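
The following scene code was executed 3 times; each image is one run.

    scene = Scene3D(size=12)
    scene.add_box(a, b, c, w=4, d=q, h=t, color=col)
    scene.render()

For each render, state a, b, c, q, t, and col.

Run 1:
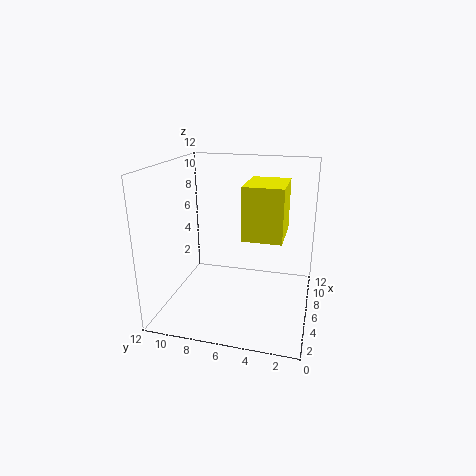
a = 3
b = 2
c = 7
q = 3
t = 4
col = 'yellow'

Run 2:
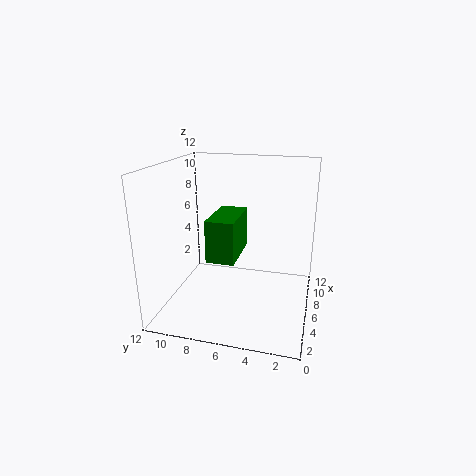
a = 1
b = 5
c = 6
q = 2
t = 3
col = 'green'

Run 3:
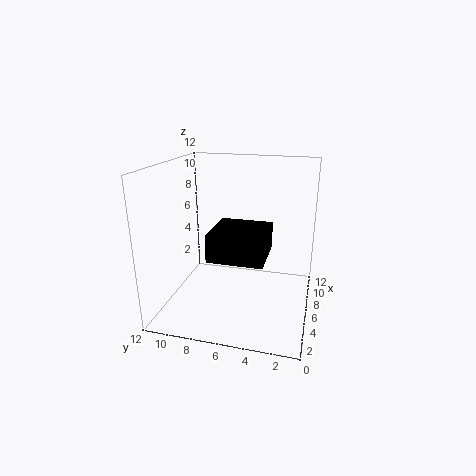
a = 1
b = 3
c = 6
q = 4
t = 2
col = 'black'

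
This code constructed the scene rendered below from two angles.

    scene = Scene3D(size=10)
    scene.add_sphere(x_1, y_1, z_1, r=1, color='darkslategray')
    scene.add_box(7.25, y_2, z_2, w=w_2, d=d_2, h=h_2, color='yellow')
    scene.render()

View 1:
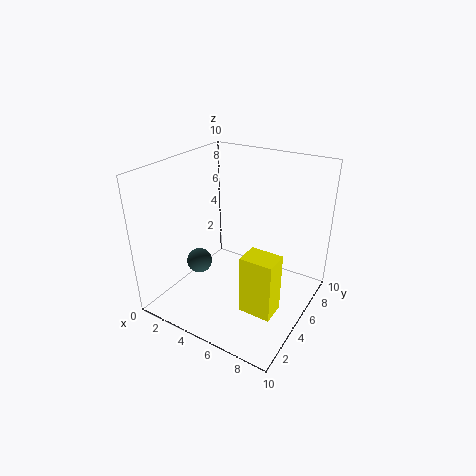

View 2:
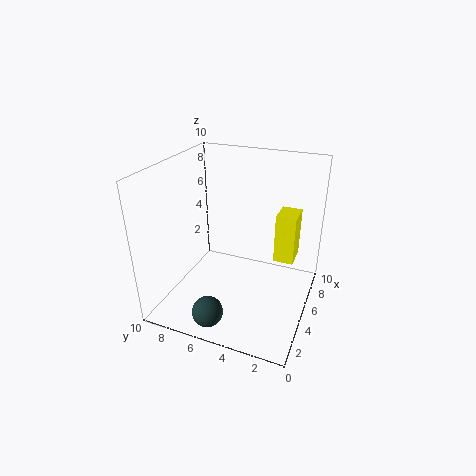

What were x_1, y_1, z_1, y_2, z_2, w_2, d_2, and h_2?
x_1 = 1
y_1 = 5.5
z_1 = 1.5
y_2 = 1.5
z_2 = 2.25
w_2 = 2
d_2 = 1.5
h_2 = 3.75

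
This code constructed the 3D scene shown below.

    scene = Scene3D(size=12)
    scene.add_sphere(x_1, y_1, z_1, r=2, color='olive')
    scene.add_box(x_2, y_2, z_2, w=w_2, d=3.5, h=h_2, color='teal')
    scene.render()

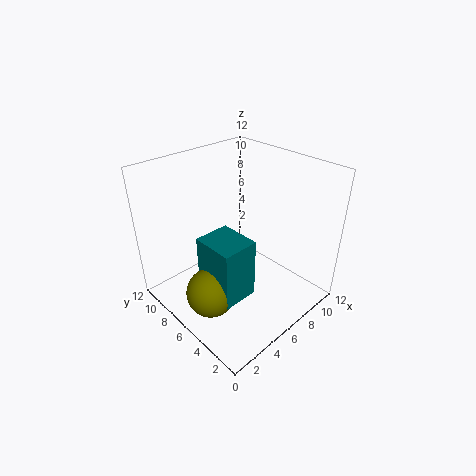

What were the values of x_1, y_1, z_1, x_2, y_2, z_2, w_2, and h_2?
x_1 = 2.5; y_1 = 5.5; z_1 = 2.5; x_2 = 2.5; y_2 = 3.5; z_2 = 2; w_2 = 3; h_2 = 5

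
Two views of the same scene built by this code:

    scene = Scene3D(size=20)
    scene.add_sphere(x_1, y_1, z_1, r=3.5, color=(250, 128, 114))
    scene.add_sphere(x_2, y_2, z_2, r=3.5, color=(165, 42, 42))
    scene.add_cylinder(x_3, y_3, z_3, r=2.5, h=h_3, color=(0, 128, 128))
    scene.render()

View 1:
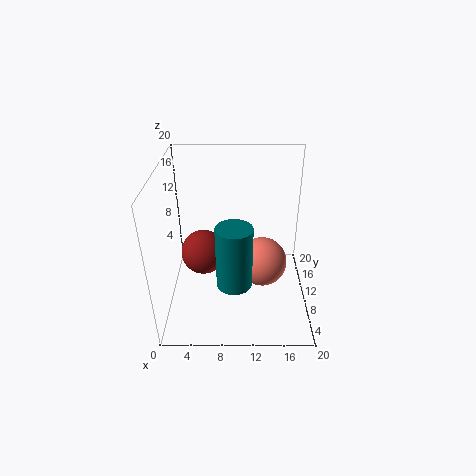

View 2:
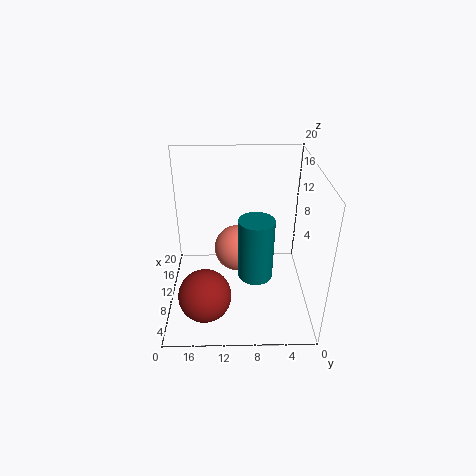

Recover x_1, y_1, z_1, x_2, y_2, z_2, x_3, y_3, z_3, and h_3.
x_1 = 13.5
y_1 = 10
z_1 = 6
x_2 = 4.5
y_2 = 14.5
z_2 = 4.5
x_3 = 9.5
y_3 = 7.5
z_3 = 4
h_3 = 9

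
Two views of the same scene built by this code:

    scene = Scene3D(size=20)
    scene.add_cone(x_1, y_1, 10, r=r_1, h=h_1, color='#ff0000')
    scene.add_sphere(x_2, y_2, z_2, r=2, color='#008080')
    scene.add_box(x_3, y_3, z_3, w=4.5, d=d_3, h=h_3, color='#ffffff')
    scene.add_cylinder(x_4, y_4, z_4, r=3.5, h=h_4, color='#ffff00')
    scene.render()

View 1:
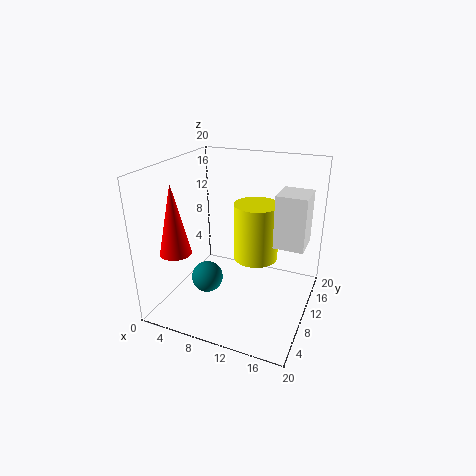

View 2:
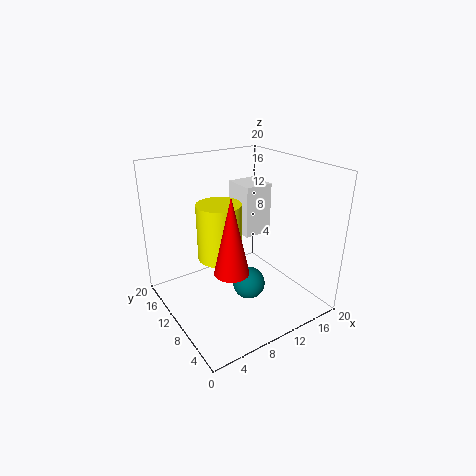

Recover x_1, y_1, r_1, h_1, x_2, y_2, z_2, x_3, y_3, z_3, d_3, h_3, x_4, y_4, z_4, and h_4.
x_1 = 4.5; y_1 = 3; r_1 = 2; h_1 = 9; x_2 = 8; y_2 = 4.5; z_2 = 6.5; x_3 = 14; y_3 = 13.5; z_3 = 7.5; d_3 = 5; h_3 = 8; x_4 = 10.5; y_4 = 16; z_4 = 4; h_4 = 9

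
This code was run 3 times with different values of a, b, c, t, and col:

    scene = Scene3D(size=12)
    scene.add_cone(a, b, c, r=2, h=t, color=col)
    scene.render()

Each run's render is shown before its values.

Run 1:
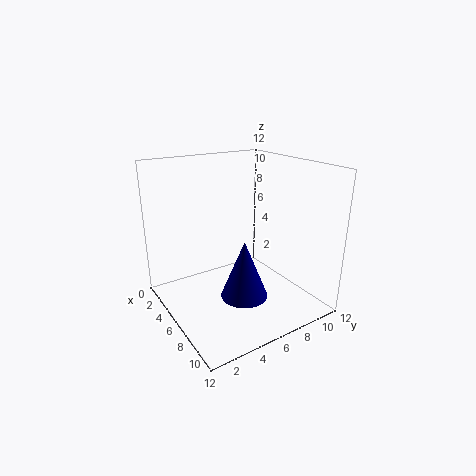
a = 7; b = 6; c = 1; t = 5; col = 'navy'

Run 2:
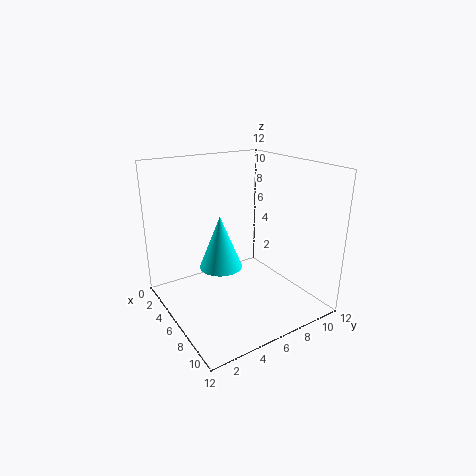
a = 3; b = 6; c = 2; t = 5; col = 'cyan'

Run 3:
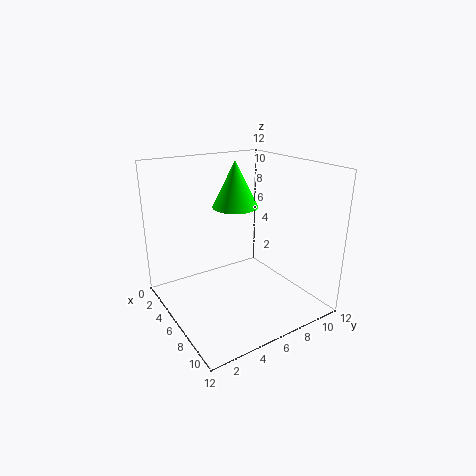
a = 4; b = 7; c = 8; t = 4; col = 'lime'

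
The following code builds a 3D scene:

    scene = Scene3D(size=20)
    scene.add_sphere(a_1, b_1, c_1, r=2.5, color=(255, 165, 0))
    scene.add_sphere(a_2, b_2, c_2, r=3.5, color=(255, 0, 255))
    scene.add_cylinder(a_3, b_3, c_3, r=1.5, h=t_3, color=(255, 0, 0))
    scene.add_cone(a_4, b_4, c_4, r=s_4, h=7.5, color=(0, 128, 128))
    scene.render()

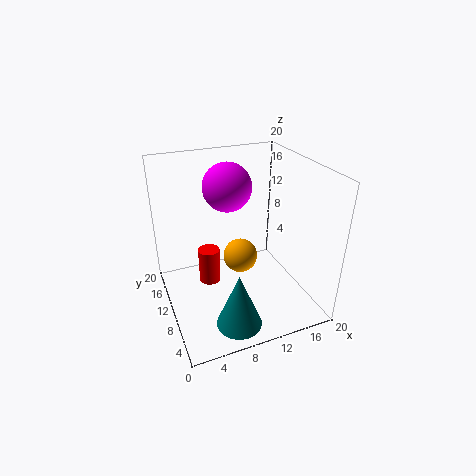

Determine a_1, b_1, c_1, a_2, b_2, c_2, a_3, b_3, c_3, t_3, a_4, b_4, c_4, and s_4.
a_1 = 11, b_1 = 11.5, c_1 = 6, a_2 = 10, b_2 = 14, c_2 = 16, a_3 = 6, b_3 = 11, c_3 = 3.5, t_3 = 5, a_4 = 7.5, b_4 = 3.5, c_4 = 1, s_4 = 3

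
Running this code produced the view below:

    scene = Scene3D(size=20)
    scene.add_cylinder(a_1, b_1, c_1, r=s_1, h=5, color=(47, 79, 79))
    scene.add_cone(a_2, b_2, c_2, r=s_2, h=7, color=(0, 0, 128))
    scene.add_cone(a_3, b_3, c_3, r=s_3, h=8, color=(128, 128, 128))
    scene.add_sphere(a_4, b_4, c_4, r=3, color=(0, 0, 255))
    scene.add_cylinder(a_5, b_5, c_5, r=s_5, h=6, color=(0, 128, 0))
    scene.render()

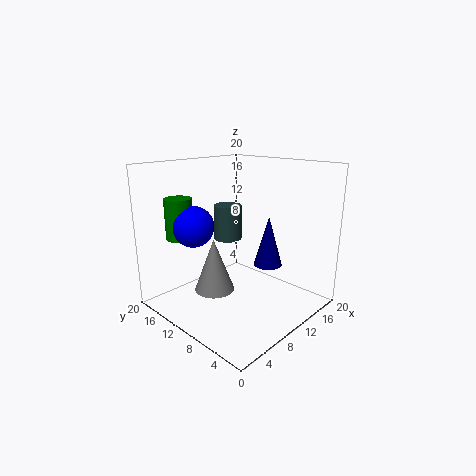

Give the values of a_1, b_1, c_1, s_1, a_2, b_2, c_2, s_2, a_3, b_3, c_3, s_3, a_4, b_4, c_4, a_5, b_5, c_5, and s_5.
a_1 = 11; b_1 = 13; c_1 = 9; s_1 = 2; a_2 = 13; b_2 = 7; c_2 = 6; s_2 = 2; a_3 = 9; b_3 = 14; c_3 = 1; s_3 = 3; a_4 = 7; b_4 = 16; c_4 = 11; a_5 = 6; b_5 = 18; c_5 = 9; s_5 = 2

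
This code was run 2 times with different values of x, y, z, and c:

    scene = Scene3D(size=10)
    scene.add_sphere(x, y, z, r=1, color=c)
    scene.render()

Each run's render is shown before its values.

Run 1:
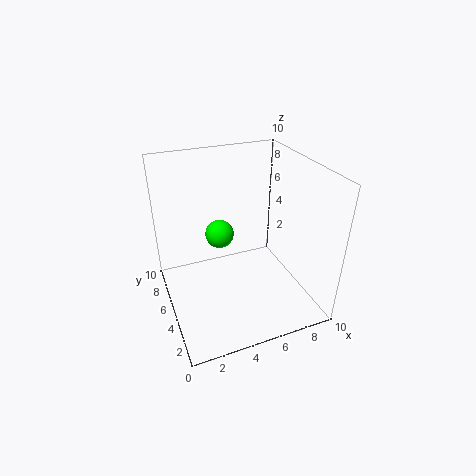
x = 4; y = 6; z = 5; c = 'lime'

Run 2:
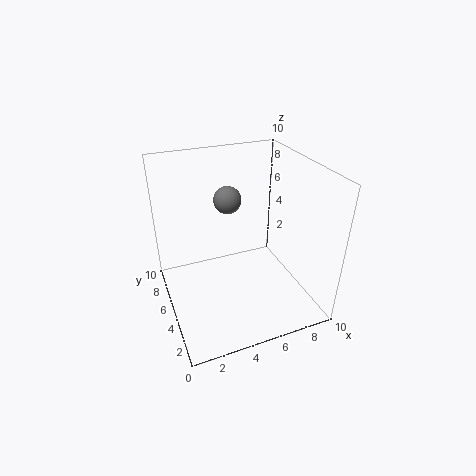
x = 5; y = 7; z = 7; c = 'gray'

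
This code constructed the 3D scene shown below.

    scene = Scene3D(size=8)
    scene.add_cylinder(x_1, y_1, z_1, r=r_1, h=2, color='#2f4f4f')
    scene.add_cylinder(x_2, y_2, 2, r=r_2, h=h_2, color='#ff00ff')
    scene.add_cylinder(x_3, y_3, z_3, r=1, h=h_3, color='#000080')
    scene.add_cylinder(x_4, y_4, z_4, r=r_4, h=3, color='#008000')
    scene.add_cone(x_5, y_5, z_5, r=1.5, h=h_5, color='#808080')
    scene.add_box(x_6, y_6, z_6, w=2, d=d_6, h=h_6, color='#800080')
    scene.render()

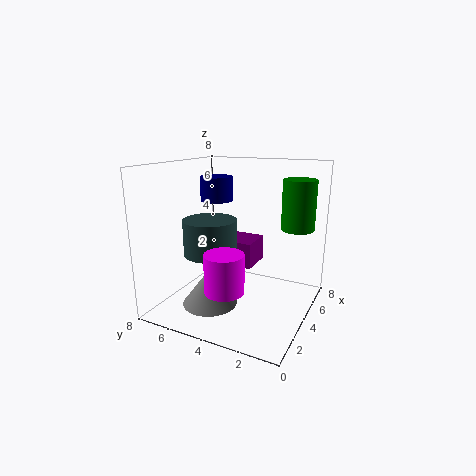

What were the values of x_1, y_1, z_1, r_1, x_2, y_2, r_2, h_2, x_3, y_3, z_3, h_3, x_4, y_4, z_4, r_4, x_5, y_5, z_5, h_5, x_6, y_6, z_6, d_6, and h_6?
x_1 = 3.5, y_1 = 5.5, z_1 = 3, r_1 = 1.5, x_2 = 1.5, y_2 = 3.5, r_2 = 1, h_2 = 2, x_3 = 6, y_3 = 6.5, z_3 = 5.5, h_3 = 1.5, x_4 = 7, y_4 = 1.5, z_4 = 4, r_4 = 1, x_5 = 2.5, y_5 = 5, z_5 = 0.5, h_5 = 2, x_6 = 4.5, y_6 = 3.5, z_6 = 2, d_6 = 2, h_6 = 1.5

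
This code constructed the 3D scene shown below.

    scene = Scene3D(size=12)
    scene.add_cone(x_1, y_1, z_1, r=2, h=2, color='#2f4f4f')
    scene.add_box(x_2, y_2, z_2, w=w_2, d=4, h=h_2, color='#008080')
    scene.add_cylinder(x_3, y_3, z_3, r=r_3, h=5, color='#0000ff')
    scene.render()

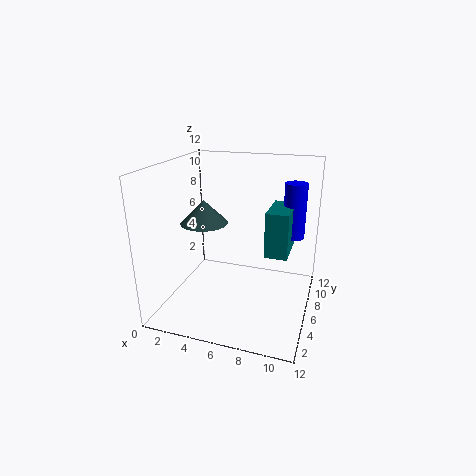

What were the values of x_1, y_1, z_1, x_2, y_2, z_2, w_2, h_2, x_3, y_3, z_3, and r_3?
x_1 = 3, y_1 = 6, z_1 = 7, x_2 = 8, y_2 = 7, z_2 = 4, w_2 = 2, h_2 = 4, x_3 = 10, y_3 = 10, z_3 = 5, r_3 = 1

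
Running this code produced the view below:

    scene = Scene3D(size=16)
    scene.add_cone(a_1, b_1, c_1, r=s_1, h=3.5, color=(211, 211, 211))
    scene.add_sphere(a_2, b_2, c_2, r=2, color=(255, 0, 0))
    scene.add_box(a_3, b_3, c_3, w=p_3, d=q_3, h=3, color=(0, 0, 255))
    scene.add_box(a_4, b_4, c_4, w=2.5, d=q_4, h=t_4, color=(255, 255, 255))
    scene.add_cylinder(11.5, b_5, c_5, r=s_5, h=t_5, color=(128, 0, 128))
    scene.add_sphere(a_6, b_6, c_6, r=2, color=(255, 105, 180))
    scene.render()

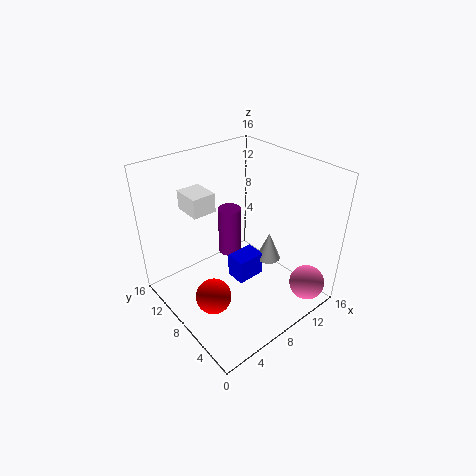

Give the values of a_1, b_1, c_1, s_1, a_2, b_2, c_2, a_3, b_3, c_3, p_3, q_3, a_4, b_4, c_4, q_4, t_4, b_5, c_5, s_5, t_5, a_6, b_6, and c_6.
a_1 = 13
b_1 = 8
c_1 = 3
s_1 = 1.5
a_2 = 4
b_2 = 7.5
c_2 = 2
a_3 = 8.5
b_3 = 8
c_3 = 1
p_3 = 3.5
q_3 = 2.5
a_4 = 3
b_4 = 8.5
c_4 = 12
q_4 = 3
t_4 = 2
b_5 = 14
c_5 = 1.5
s_5 = 1.5
t_5 = 6.5
a_6 = 13.5
b_6 = 2
c_6 = 2.5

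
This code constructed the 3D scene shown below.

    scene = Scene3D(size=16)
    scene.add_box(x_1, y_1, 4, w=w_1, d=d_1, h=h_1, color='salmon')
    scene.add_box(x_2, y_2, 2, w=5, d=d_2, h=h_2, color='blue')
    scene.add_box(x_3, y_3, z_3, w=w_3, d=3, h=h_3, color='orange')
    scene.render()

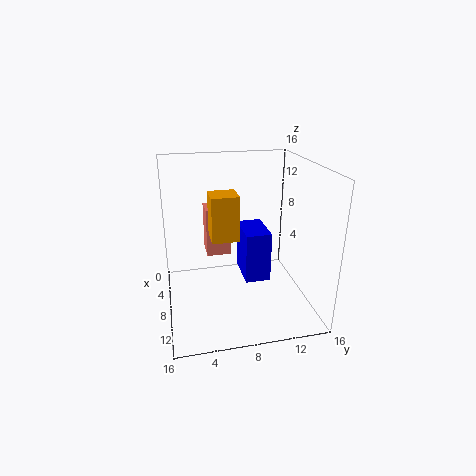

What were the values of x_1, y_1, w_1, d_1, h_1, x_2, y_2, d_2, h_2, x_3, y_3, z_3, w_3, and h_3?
x_1 = 1, y_1 = 5, w_1 = 3, d_1 = 3, h_1 = 6, x_2 = 3, y_2 = 9, d_2 = 3, h_2 = 6, x_3 = 6, y_3 = 5, z_3 = 8, w_3 = 3, h_3 = 5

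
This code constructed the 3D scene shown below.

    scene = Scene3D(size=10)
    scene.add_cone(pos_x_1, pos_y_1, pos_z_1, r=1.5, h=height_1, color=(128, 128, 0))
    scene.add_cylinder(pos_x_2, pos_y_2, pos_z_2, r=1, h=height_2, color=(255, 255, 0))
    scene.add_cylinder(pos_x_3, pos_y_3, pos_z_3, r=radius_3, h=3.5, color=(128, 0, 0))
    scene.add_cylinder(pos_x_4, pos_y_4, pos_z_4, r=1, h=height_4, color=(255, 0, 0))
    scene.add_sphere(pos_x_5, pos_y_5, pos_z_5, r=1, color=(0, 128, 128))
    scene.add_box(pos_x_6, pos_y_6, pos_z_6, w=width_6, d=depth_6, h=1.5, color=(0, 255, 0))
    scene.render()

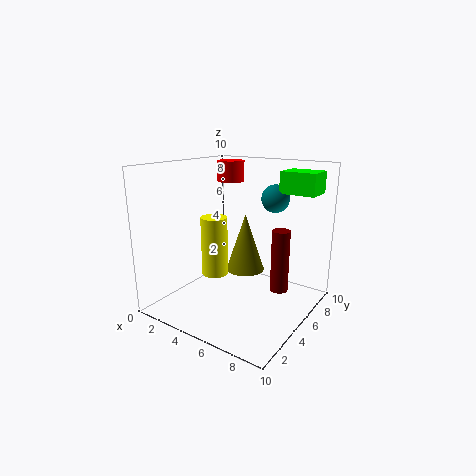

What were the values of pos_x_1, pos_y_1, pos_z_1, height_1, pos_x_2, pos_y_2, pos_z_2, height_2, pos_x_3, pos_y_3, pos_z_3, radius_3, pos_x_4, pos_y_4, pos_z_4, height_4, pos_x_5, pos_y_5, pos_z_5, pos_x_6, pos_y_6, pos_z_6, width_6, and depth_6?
pos_x_1 = 4
pos_y_1 = 7.5
pos_z_1 = 1.5
height_1 = 4.5
pos_x_2 = 2.5
pos_y_2 = 5.5
pos_z_2 = 1.5
height_2 = 4.5
pos_x_3 = 9.5
pos_y_3 = 2.5
pos_z_3 = 3.5
radius_3 = 0.5
pos_x_4 = 3
pos_y_4 = 7
pos_z_4 = 8.5
height_4 = 1.5
pos_x_5 = 6.5
pos_y_5 = 7.5
pos_z_5 = 7.5
pos_x_6 = 7
pos_y_6 = 7
pos_z_6 = 8
width_6 = 2.5
depth_6 = 2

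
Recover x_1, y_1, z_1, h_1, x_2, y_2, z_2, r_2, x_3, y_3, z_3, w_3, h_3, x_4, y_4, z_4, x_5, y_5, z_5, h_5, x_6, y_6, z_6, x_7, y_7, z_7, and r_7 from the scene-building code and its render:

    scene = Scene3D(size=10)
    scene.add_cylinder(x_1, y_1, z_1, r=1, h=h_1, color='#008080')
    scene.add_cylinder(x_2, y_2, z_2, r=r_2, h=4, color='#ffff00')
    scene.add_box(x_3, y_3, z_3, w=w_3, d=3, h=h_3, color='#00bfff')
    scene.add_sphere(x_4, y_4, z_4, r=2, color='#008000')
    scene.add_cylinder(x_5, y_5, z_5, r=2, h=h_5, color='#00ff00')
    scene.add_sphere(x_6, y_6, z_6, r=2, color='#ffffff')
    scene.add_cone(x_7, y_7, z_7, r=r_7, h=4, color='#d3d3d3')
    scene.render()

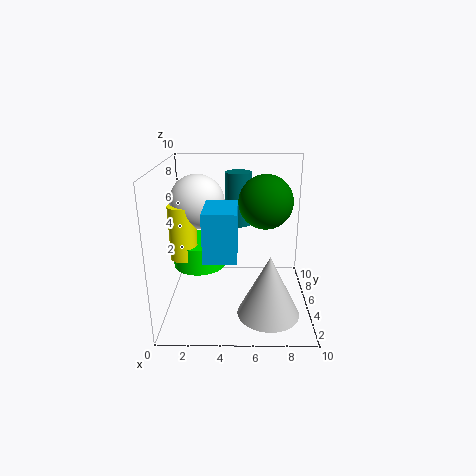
x_1 = 5
y_1 = 8
z_1 = 5
h_1 = 4
x_2 = 1
y_2 = 6
z_2 = 3
r_2 = 1
x_3 = 3
y_3 = 1
z_3 = 5
w_3 = 2
h_3 = 3
x_4 = 7
y_4 = 7
z_4 = 7
x_5 = 2
y_5 = 7
z_5 = 2
h_5 = 2
x_6 = 2
y_6 = 7
z_6 = 7
x_7 = 7
y_7 = 2
z_7 = 1
r_7 = 2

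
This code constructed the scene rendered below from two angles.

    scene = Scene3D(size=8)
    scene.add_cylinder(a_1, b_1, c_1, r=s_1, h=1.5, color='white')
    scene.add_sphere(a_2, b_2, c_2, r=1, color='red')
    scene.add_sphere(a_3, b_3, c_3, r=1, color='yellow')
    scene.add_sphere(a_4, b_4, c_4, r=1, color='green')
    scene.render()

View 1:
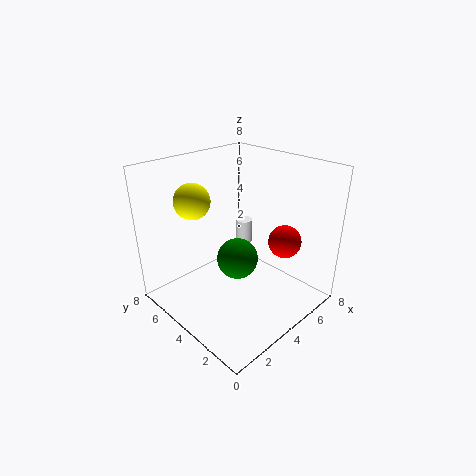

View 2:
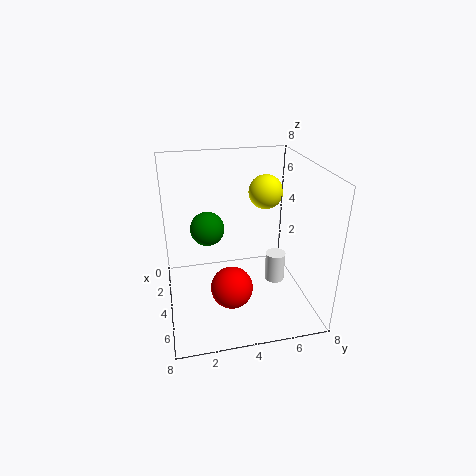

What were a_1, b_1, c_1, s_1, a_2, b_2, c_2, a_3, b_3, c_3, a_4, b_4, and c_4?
a_1 = 6
b_1 = 5.5
c_1 = 2.5
s_1 = 0.5
a_2 = 7
b_2 = 3
c_2 = 3
a_3 = 2.5
b_3 = 6
c_3 = 6
a_4 = 2.5
b_4 = 2.5
c_4 = 4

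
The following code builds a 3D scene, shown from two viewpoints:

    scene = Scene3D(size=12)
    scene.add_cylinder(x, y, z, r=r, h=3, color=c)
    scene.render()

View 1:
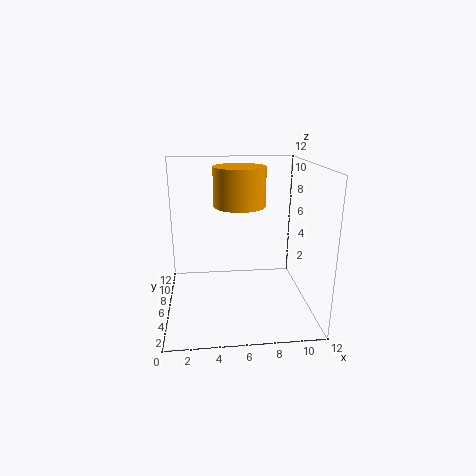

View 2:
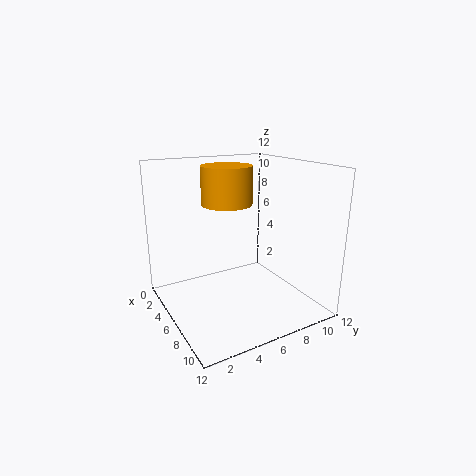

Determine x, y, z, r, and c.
x = 6; y = 5; z = 9; r = 2; c = 'orange'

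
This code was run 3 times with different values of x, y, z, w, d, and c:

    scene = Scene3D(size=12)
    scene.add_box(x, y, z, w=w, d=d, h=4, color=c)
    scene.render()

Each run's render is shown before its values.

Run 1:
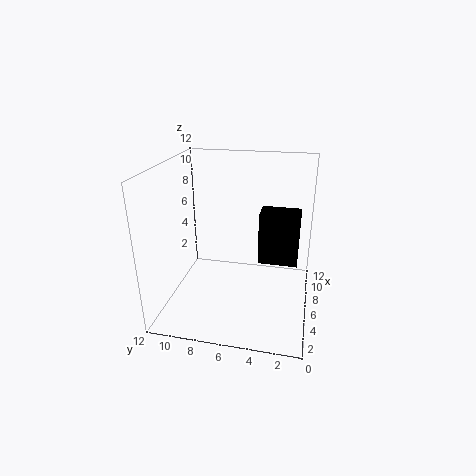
x = 4, y = 1, z = 5, w = 2, d = 3, c = 'black'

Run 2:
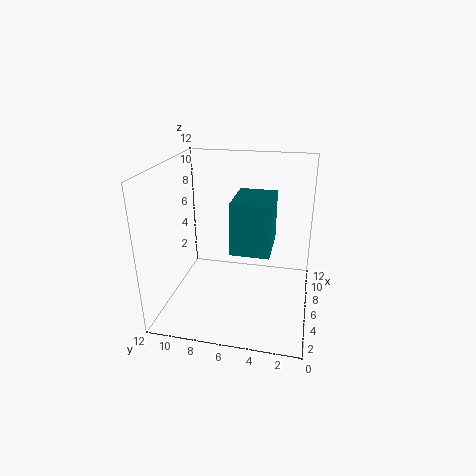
x = 3, y = 3, z = 6, w = 4, d = 3, c = 'teal'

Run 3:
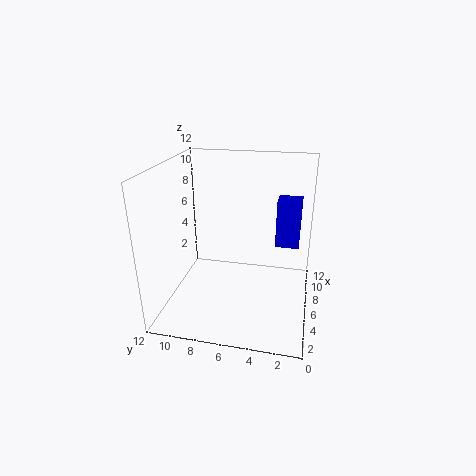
x = 7, y = 1, z = 5, w = 2, d = 2, c = 'blue'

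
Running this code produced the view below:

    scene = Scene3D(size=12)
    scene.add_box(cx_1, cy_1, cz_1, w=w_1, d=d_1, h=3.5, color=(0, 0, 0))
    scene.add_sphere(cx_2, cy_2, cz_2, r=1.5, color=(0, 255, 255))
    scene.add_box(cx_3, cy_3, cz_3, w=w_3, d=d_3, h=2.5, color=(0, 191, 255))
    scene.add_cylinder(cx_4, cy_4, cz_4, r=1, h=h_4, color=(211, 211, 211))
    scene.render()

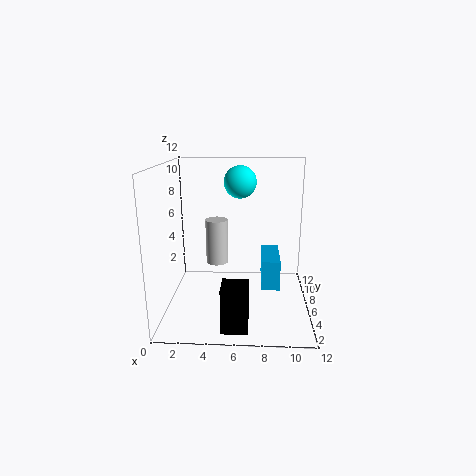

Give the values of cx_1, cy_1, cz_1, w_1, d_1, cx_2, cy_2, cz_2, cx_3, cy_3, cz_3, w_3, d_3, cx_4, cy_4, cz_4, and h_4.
cx_1 = 5
cy_1 = 0.5
cz_1 = 0.5
w_1 = 2
d_1 = 2
cx_2 = 6
cy_2 = 10
cz_2 = 10
cx_3 = 8
cy_3 = 4.5
cz_3 = 2
w_3 = 1.5
d_3 = 4
cx_4 = 4
cy_4 = 8
cz_4 = 3
h_4 = 4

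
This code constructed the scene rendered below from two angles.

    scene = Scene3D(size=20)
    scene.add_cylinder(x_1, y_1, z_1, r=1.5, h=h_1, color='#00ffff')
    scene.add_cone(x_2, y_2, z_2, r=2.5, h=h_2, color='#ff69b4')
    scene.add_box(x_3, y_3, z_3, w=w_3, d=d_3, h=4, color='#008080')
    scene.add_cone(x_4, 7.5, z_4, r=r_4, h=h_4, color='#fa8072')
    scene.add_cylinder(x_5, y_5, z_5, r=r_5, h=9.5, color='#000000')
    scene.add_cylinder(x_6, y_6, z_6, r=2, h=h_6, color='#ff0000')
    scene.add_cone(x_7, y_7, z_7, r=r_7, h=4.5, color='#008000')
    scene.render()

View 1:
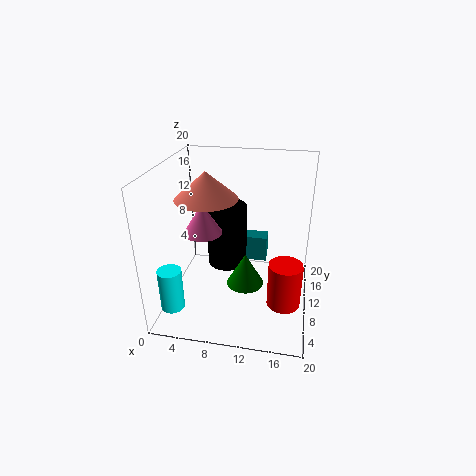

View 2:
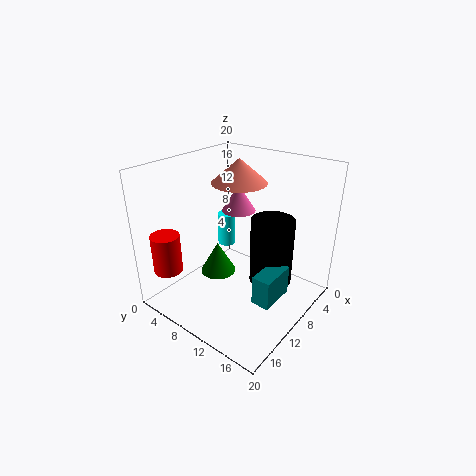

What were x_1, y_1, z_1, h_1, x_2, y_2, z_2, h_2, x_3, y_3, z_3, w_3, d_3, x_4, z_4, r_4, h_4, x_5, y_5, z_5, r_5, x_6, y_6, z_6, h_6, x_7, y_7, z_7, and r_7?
x_1 = 3; y_1 = 2; z_1 = 3.5; h_1 = 5.5; x_2 = 6; y_2 = 7; z_2 = 12; h_2 = 4; x_3 = 8.5; y_3 = 15; z_3 = 3.5; w_3 = 5; d_3 = 2.5; x_4 = 6.5; z_4 = 16.5; r_4 = 4; h_4 = 3.5; x_5 = 7.5; y_5 = 14; z_5 = 3.5; r_5 = 3; x_6 = 17; y_6 = 3; z_6 = 5.5; h_6 = 5.5; x_7 = 11.5; y_7 = 7.5; z_7 = 4.5; r_7 = 2.5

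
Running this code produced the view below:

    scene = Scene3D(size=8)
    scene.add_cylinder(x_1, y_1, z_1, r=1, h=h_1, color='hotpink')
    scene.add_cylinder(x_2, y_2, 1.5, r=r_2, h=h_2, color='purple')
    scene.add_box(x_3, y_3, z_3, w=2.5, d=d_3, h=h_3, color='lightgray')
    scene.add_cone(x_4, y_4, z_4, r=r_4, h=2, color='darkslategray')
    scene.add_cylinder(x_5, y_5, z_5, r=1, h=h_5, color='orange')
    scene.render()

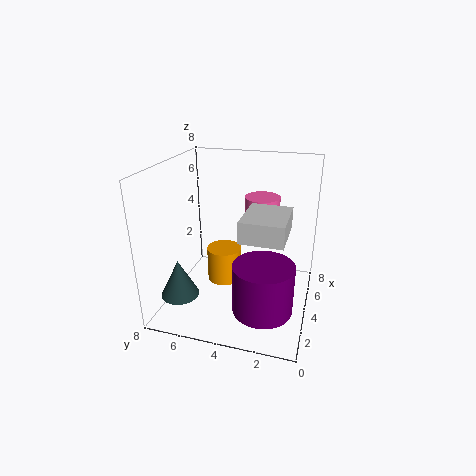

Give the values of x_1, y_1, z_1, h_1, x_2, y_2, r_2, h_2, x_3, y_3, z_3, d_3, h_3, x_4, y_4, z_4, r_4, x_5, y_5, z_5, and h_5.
x_1 = 5.5
y_1 = 3
z_1 = 4.5
h_1 = 1.5
x_2 = 1.5
y_2 = 2
r_2 = 1.5
h_2 = 2.5
x_3 = 0.5
y_3 = 1
z_3 = 5.5
d_3 = 2
h_3 = 1
x_4 = 1.5
y_4 = 6.5
z_4 = 1.5
r_4 = 1
x_5 = 4.5
y_5 = 5
z_5 = 1
h_5 = 2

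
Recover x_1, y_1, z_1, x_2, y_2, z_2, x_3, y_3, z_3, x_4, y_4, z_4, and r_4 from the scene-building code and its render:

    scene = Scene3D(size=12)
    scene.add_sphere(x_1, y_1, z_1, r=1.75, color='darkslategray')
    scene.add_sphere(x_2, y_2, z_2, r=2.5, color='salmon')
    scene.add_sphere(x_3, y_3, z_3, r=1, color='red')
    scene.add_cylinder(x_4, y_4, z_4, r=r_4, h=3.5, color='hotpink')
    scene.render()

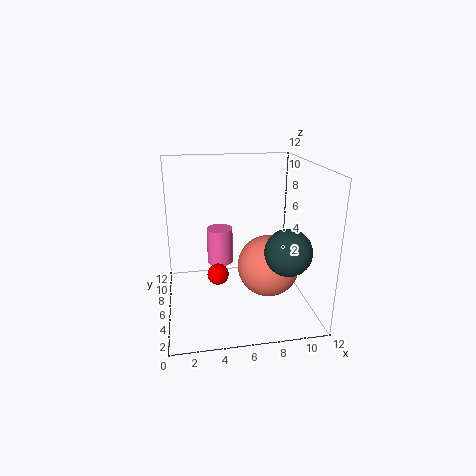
x_1 = 9, y_1 = 2, z_1 = 6.25, x_2 = 8.25, y_2 = 4.5, z_2 = 4, x_3 = 4.5, y_3 = 8.25, z_3 = 1.5, x_4 = 5, y_4 = 10.5, z_4 = 1.75, r_4 = 1.25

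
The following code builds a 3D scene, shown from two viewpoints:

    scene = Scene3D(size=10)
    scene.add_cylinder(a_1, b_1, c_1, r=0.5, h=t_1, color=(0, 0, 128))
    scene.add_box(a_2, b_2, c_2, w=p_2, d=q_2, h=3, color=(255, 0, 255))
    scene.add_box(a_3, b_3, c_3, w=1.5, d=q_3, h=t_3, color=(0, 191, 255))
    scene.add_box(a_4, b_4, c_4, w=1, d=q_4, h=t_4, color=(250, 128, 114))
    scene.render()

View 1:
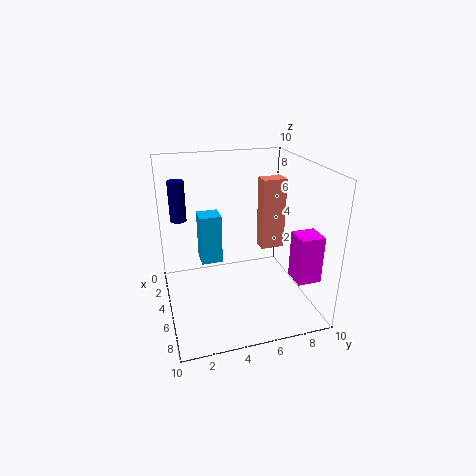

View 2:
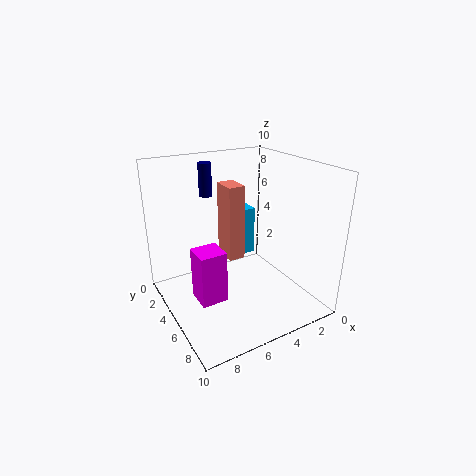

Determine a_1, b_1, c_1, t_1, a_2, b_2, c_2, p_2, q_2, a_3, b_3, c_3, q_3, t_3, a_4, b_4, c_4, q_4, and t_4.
a_1 = 5.5
b_1 = 1
c_1 = 7
t_1 = 2.5
a_2 = 8
b_2 = 7.5
c_2 = 3.5
p_2 = 1.5
q_2 = 1.5
a_3 = 3
b_3 = 2.5
c_3 = 3
q_3 = 1.5
t_3 = 3.5
a_4 = 6
b_4 = 6
c_4 = 5
q_4 = 1.5
t_4 = 4.5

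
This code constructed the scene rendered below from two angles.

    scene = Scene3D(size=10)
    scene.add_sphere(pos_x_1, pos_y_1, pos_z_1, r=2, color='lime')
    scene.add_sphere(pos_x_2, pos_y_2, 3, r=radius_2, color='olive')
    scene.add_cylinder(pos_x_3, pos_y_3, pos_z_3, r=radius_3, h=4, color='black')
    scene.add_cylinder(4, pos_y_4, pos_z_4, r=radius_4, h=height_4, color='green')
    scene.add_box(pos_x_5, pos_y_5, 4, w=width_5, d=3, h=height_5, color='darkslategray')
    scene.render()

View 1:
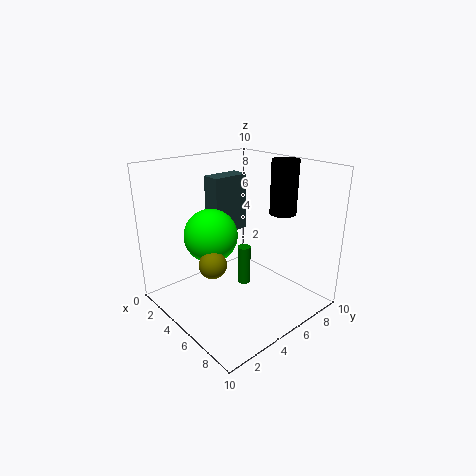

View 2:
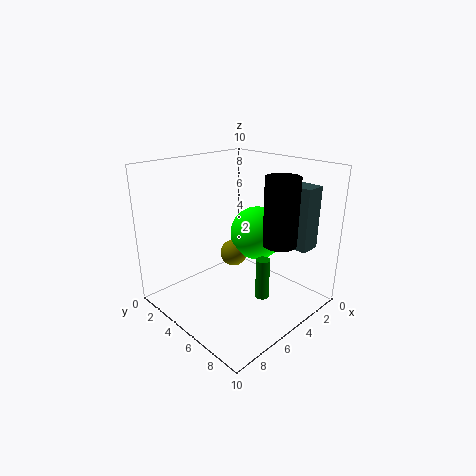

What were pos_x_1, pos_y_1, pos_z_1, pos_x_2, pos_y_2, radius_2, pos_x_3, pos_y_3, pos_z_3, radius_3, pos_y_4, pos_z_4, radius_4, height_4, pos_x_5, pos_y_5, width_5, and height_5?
pos_x_1 = 2.5, pos_y_1 = 4.5, pos_z_1 = 4.5, pos_x_2 = 4, pos_y_2 = 3.5, radius_2 = 1, pos_x_3 = 5.5, pos_y_3 = 9, pos_z_3 = 6, radius_3 = 1, pos_y_4 = 6.5, pos_z_4 = 0.5, radius_4 = 0.5, height_4 = 3, pos_x_5 = 0.5, pos_y_5 = 5.5, width_5 = 1.5, height_5 = 4.5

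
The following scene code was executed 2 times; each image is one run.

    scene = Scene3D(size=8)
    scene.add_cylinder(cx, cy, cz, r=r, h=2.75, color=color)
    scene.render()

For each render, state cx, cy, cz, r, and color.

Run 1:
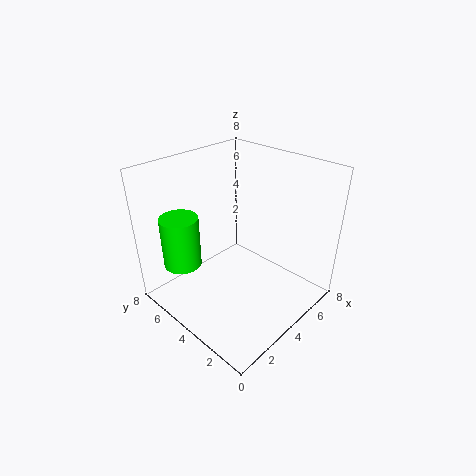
cx = 1.25
cy = 5.5
cz = 3
r = 1
color = 'lime'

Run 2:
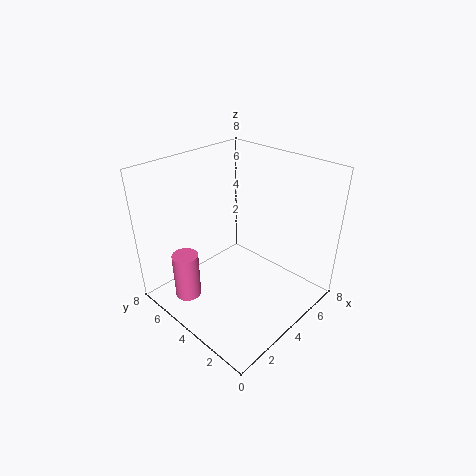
cx = 1.75
cy = 6
cz = 0.25
r = 0.75
color = 'hotpink'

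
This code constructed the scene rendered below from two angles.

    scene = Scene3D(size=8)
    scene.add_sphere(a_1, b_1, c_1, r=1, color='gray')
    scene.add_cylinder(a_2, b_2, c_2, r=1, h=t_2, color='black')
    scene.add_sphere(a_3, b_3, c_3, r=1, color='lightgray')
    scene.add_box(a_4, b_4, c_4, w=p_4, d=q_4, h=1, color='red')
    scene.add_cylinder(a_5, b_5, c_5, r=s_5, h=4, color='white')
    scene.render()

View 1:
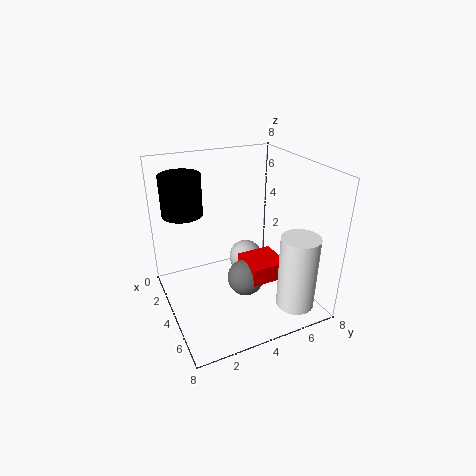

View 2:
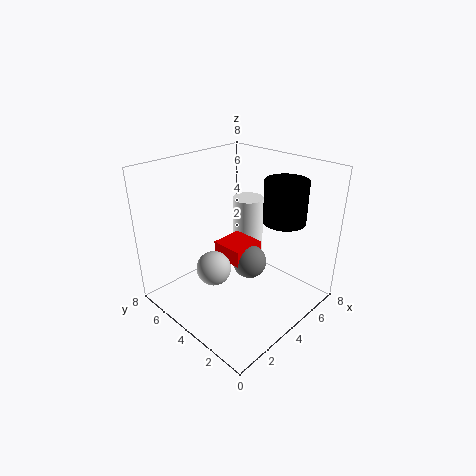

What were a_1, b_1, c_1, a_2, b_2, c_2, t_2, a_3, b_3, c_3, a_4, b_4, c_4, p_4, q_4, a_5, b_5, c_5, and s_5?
a_1 = 5, b_1 = 4, c_1 = 2, a_2 = 4, b_2 = 1, c_2 = 6, t_2 = 2, a_3 = 3, b_3 = 5, c_3 = 2, a_4 = 4, b_4 = 4, c_4 = 2, p_4 = 2, q_4 = 2, a_5 = 7, b_5 = 6, c_5 = 1, s_5 = 1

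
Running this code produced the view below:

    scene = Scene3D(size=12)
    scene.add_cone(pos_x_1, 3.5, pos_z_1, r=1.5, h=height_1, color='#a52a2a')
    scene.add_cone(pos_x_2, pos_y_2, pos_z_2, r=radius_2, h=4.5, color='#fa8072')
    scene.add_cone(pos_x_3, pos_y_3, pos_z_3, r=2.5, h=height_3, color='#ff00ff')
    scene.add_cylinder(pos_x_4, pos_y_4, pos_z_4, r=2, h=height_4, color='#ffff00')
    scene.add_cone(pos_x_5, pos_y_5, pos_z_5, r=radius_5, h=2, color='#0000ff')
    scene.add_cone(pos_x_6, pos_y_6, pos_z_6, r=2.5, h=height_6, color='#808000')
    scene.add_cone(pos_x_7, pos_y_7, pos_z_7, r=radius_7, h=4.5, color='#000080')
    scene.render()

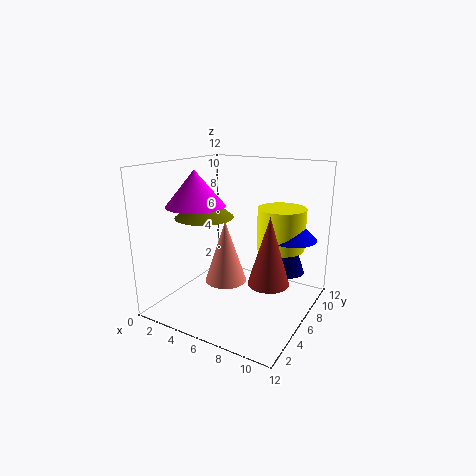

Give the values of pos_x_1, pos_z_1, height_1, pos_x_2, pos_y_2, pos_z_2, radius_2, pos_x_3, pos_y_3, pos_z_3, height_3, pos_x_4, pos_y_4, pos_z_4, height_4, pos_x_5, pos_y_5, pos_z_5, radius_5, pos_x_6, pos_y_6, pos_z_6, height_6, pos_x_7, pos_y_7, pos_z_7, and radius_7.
pos_x_1 = 10; pos_z_1 = 4; height_1 = 5; pos_x_2 = 7; pos_y_2 = 2.5; pos_z_2 = 4; radius_2 = 1.5; pos_x_3 = 2.5; pos_y_3 = 5; pos_z_3 = 8.5; height_3 = 3; pos_x_4 = 9; pos_y_4 = 8; pos_z_4 = 5; height_4 = 3.5; pos_x_5 = 10; pos_y_5 = 8; pos_z_5 = 6; radius_5 = 2; pos_x_6 = 3; pos_y_6 = 5.5; pos_z_6 = 7.5; height_6 = 2; pos_x_7 = 9; pos_y_7 = 10; pos_z_7 = 2; radius_7 = 1.5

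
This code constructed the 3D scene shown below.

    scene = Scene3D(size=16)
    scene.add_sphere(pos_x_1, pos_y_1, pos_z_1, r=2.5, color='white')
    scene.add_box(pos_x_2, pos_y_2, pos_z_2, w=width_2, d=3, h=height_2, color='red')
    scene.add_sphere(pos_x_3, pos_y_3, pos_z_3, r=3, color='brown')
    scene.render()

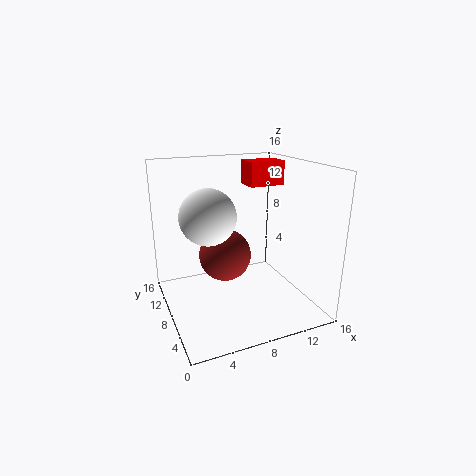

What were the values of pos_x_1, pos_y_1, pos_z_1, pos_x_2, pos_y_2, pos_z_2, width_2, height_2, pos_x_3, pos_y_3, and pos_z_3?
pos_x_1 = 3, pos_y_1 = 3, pos_z_1 = 12.5, pos_x_2 = 11.5, pos_y_2 = 12, pos_z_2 = 12.5, width_2 = 4.5, height_2 = 3, pos_x_3 = 7, pos_y_3 = 9.5, pos_z_3 = 5.5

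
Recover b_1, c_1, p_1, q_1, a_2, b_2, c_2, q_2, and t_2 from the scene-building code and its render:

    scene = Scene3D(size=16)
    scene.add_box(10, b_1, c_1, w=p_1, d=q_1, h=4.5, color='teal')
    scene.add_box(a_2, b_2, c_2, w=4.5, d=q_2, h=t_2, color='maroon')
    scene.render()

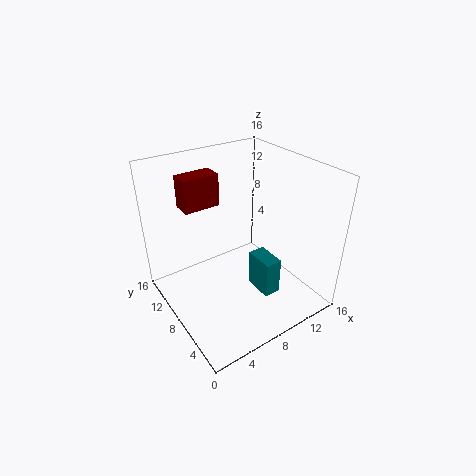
b_1 = 5
c_1 = 0.5
p_1 = 2
q_1 = 3.5
a_2 = 4.5
b_2 = 13.5
c_2 = 9.5
q_2 = 2.5
t_2 = 4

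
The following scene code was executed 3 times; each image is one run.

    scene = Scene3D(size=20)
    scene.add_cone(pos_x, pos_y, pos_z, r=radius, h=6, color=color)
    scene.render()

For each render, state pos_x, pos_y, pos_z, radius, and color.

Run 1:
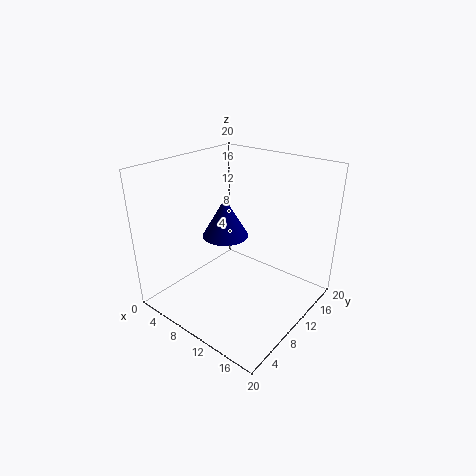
pos_x = 5.5, pos_y = 12.5, pos_z = 8, radius = 3.5, color = 'navy'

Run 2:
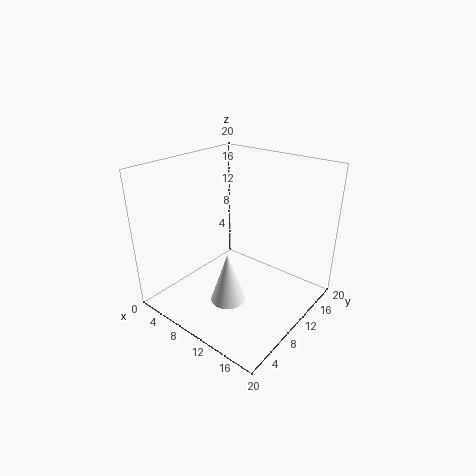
pos_x = 14.5, pos_y = 2.5, pos_z = 6.5, radius = 2, color = 'white'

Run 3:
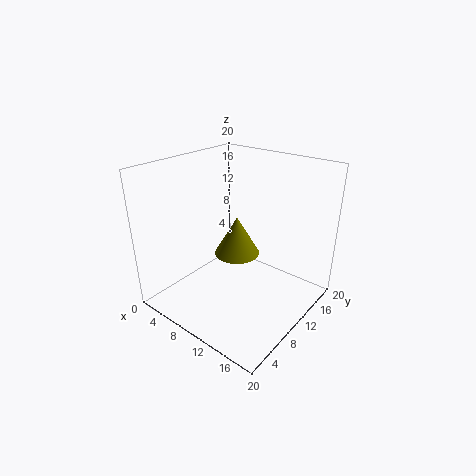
pos_x = 7, pos_y = 13.5, pos_z = 5, radius = 3.5, color = 'olive'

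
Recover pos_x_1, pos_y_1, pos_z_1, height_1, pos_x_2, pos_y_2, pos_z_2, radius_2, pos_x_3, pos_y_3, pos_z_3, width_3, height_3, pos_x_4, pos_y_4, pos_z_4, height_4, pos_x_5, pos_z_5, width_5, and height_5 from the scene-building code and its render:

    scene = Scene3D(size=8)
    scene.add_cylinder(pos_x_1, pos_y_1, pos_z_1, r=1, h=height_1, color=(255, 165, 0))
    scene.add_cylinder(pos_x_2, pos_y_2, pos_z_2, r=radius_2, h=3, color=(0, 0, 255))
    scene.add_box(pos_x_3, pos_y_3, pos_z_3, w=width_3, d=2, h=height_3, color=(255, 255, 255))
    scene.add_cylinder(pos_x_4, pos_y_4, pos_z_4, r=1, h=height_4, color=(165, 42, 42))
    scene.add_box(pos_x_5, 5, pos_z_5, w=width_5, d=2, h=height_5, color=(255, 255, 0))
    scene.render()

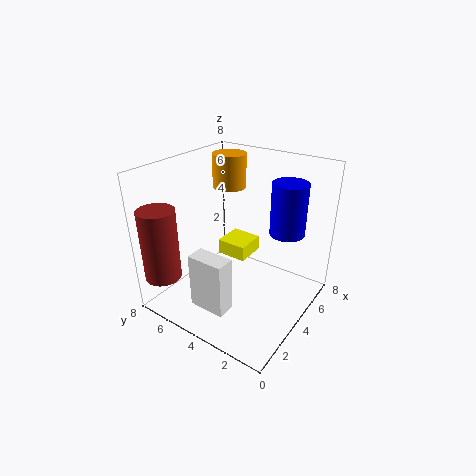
pos_x_1 = 6, pos_y_1 = 6, pos_z_1 = 6, height_1 = 2, pos_x_2 = 6, pos_y_2 = 2, pos_z_2 = 4, radius_2 = 1, pos_x_3 = 1, pos_y_3 = 3, pos_z_3 = 1, width_3 = 1, height_3 = 3, pos_x_4 = 1, pos_y_4 = 7, pos_z_4 = 2, height_4 = 4, pos_x_5 = 6, pos_z_5 = 1, width_5 = 2, height_5 = 1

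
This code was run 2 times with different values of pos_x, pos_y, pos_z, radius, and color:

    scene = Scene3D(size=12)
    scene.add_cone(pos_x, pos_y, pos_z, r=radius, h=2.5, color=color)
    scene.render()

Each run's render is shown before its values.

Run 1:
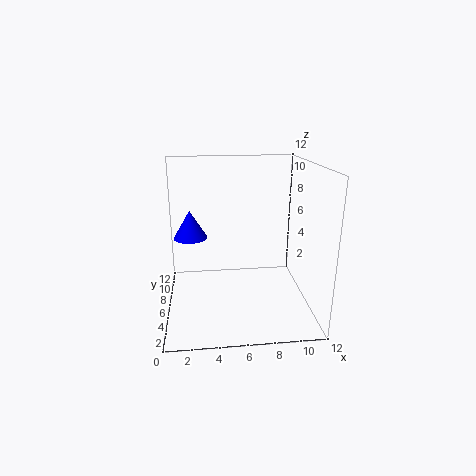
pos_x = 2
pos_y = 8.5
pos_z = 5.25
radius = 1.5
color = 'blue'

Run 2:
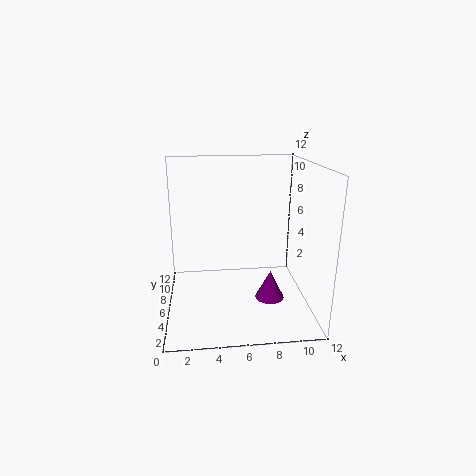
pos_x = 8.75
pos_y = 5.5
pos_z = 0.5
radius = 1.25
color = 'purple'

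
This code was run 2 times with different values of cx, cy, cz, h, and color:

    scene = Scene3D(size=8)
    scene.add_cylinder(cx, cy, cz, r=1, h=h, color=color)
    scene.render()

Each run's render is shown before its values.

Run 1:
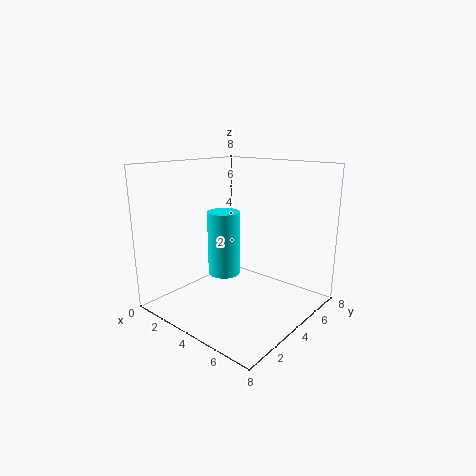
cx = 2, cy = 5, cz = 1, h = 4, color = 'cyan'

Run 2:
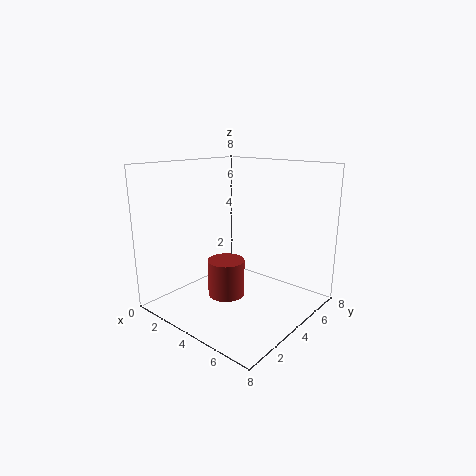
cx = 4, cy = 3, cz = 1, h = 2, color = 'brown'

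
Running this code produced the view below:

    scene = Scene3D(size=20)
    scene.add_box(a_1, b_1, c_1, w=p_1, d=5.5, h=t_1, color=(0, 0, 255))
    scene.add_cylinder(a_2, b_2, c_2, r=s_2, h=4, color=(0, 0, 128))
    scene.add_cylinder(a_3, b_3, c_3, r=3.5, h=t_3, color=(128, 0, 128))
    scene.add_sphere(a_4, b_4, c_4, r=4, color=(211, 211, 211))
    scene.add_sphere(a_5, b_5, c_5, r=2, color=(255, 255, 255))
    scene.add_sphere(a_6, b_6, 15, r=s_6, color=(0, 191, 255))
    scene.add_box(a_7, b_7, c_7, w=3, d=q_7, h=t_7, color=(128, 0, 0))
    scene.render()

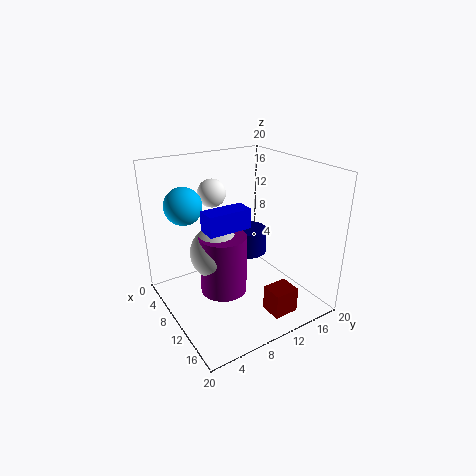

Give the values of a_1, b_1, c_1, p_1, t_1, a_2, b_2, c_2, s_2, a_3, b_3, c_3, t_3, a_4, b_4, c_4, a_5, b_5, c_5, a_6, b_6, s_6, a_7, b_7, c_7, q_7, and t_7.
a_1 = 12, b_1 = 3.5, c_1 = 13.5, p_1 = 2.5, t_1 = 2.5, a_2 = 4.5, b_2 = 15.5, c_2 = 4, s_2 = 3, a_3 = 7.5, b_3 = 9, c_3 = 0.5, t_3 = 9, a_4 = 6.5, b_4 = 8.5, c_4 = 6.5, a_5 = 5.5, b_5 = 8.5, c_5 = 15.5, a_6 = 7, b_6 = 3.5, s_6 = 2.5, a_7 = 15, b_7 = 11, c_7 = 1, q_7 = 3.5, t_7 = 3.5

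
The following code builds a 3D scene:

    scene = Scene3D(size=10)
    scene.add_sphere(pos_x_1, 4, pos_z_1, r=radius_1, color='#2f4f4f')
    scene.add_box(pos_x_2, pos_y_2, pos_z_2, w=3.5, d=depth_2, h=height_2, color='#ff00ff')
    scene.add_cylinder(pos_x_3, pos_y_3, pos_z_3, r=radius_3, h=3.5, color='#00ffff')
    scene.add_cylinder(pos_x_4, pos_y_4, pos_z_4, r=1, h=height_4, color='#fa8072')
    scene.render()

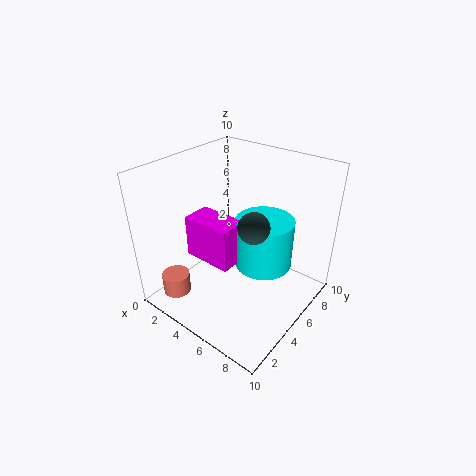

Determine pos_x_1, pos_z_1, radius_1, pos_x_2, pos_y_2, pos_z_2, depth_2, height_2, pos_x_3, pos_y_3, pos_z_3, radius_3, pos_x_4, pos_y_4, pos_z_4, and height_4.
pos_x_1 = 7; pos_z_1 = 7; radius_1 = 1; pos_x_2 = 2; pos_y_2 = 3; pos_z_2 = 3.5; depth_2 = 2; height_2 = 3; pos_x_3 = 6.5; pos_y_3 = 6; pos_z_3 = 3; radius_3 = 2; pos_x_4 = 1.5; pos_y_4 = 2; pos_z_4 = 0.5; height_4 = 1.5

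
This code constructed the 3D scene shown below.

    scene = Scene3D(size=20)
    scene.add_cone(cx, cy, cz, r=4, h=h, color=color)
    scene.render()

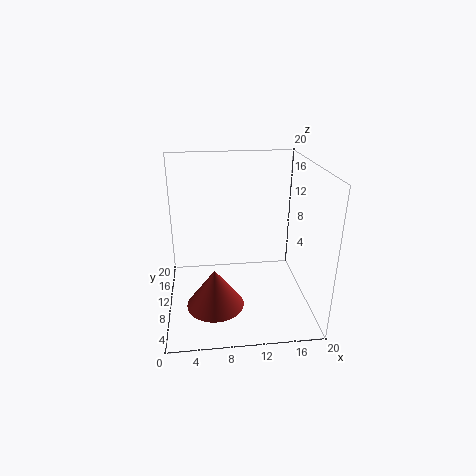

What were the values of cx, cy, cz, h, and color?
cx = 6.5; cy = 7.5; cz = 1; h = 5.5; color = 'brown'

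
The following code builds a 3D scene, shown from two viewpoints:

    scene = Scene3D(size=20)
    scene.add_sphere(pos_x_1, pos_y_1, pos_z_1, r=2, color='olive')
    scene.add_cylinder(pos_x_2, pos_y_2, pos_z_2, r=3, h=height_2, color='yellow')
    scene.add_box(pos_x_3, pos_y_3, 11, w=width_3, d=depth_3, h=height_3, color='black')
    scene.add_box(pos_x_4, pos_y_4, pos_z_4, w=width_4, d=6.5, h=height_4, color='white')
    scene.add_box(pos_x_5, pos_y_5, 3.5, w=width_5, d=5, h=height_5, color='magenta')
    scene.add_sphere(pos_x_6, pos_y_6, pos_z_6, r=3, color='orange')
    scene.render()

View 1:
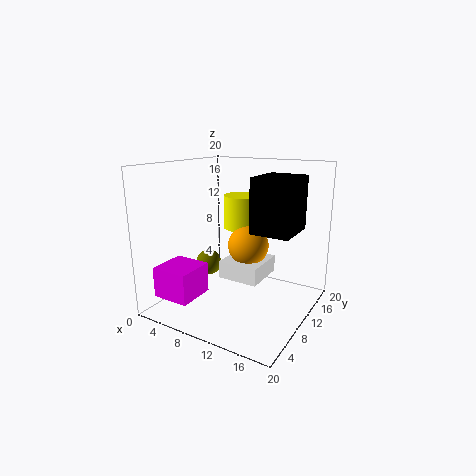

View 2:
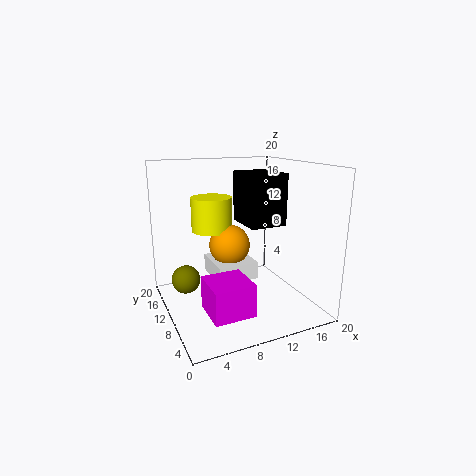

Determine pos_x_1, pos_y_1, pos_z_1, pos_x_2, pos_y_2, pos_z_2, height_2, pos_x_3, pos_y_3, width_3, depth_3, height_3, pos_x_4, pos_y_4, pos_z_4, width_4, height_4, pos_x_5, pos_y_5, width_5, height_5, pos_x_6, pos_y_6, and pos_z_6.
pos_x_1 = 3; pos_y_1 = 12.5; pos_z_1 = 4; pos_x_2 = 8; pos_y_2 = 15; pos_z_2 = 10; height_2 = 5; pos_x_3 = 12; pos_y_3 = 9.5; width_3 = 5.5; depth_3 = 6.5; height_3 = 7.5; pos_x_4 = 7; pos_y_4 = 9.5; pos_z_4 = 3.5; width_4 = 6; height_4 = 2.5; pos_x_5 = 3; pos_y_5 = 0.5; width_5 = 5; height_5 = 4; pos_x_6 = 10; pos_y_6 = 13; pos_z_6 = 8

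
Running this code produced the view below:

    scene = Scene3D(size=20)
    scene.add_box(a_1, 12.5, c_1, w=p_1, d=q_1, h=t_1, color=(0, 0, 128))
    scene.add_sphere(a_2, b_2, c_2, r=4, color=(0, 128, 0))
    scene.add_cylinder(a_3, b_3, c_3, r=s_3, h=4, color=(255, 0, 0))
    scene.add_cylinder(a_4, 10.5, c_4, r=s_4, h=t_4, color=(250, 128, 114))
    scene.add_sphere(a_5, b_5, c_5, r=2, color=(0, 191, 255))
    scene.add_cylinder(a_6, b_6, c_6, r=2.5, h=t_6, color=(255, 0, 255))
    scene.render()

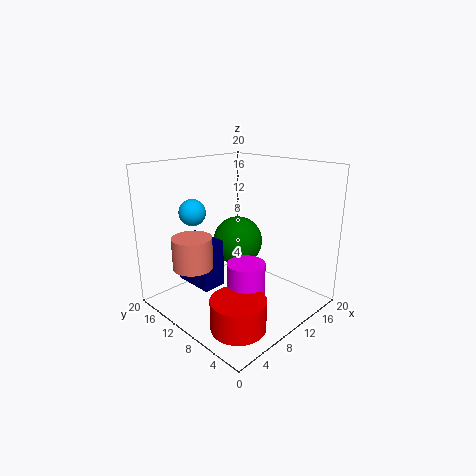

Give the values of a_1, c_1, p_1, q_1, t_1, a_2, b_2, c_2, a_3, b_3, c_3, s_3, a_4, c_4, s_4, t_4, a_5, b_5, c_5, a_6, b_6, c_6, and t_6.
a_1 = 6, c_1 = 2, p_1 = 3.5, q_1 = 6.5, t_1 = 7, a_2 = 15.5, b_2 = 15.5, c_2 = 6.5, a_3 = 4.5, b_3 = 4.5, c_3 = 1, s_3 = 3.5, a_4 = 2.5, c_4 = 8, s_4 = 2.5, t_4 = 4, a_5 = 8, b_5 = 17.5, c_5 = 12.5, a_6 = 8, b_6 = 6.5, c_6 = 3.5, t_6 = 4.5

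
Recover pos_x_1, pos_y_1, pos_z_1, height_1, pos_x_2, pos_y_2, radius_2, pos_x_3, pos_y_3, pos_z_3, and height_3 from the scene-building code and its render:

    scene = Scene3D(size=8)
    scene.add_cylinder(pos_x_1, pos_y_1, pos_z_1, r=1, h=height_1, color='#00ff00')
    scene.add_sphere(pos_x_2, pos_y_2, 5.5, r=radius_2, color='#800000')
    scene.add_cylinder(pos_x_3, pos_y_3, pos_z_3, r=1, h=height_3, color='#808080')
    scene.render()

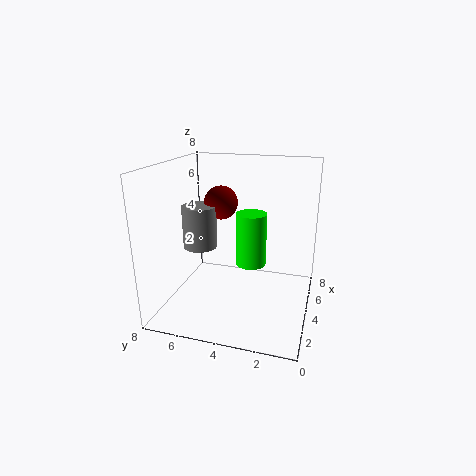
pos_x_1 = 7, pos_y_1 = 4, pos_z_1 = 1, height_1 = 3.5, pos_x_2 = 5.5, pos_y_2 = 5.5, radius_2 = 1, pos_x_3 = 4.5, pos_y_3 = 6.5, pos_z_3 = 3, height_3 = 2.5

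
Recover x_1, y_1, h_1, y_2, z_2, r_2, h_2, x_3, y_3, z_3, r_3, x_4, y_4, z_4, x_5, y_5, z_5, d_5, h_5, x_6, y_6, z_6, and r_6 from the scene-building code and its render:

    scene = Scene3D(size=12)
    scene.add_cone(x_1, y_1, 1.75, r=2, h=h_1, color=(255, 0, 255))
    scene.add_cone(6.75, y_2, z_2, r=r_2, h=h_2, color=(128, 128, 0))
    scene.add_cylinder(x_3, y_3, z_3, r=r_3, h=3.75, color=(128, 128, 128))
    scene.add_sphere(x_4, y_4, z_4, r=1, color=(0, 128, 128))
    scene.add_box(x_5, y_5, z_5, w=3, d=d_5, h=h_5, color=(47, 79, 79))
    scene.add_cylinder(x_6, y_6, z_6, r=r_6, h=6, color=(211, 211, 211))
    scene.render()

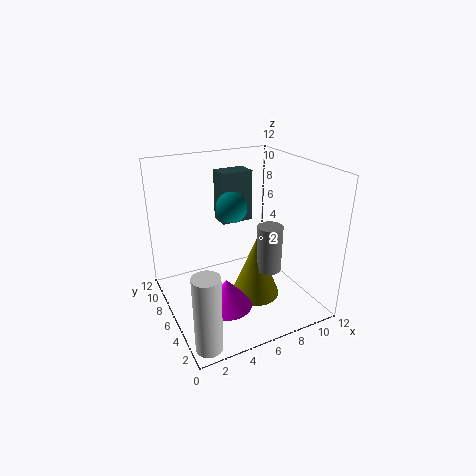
x_1 = 3.75
y_1 = 3.5
h_1 = 2.25
y_2 = 4.25
z_2 = 1.5
r_2 = 2
h_2 = 5
x_3 = 7.5
y_3 = 3.5
z_3 = 4
r_3 = 1
x_4 = 3.5
y_4 = 2
z_4 = 10.5
x_5 = 6.25
y_5 = 9.5
z_5 = 5.75
d_5 = 2
h_5 = 4.75
x_6 = 1.25
y_6 = 1.25
z_6 = 0.25
r_6 = 1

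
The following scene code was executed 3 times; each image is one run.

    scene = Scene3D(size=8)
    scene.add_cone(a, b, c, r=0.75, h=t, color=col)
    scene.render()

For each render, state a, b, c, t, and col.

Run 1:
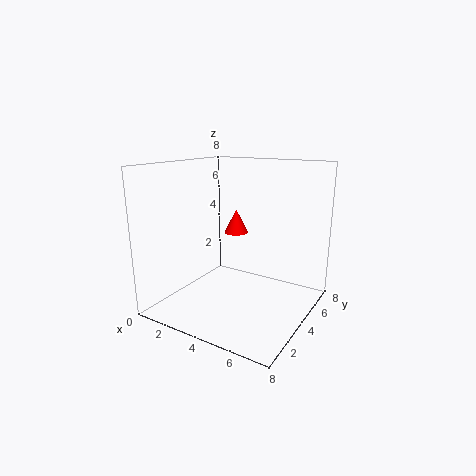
a = 2.5, b = 6.25, c = 3.5, t = 1.5, col = 'red'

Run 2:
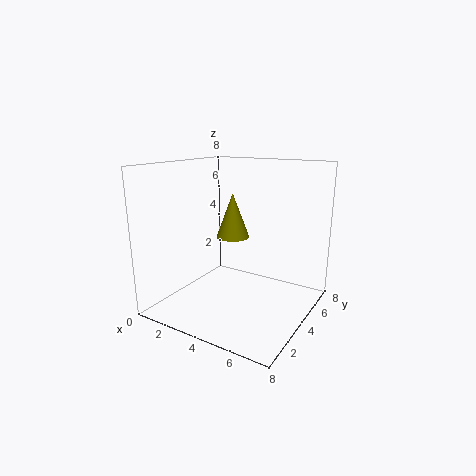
a = 5.25, b = 1.5, c = 5, t = 2, col = 'olive'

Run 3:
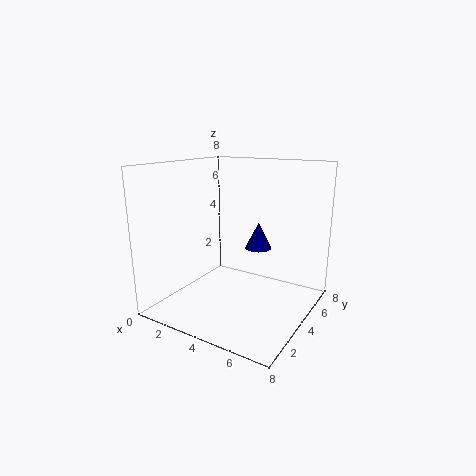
a = 4.75, b = 5, c = 3.25, t = 1.5, col = 'navy'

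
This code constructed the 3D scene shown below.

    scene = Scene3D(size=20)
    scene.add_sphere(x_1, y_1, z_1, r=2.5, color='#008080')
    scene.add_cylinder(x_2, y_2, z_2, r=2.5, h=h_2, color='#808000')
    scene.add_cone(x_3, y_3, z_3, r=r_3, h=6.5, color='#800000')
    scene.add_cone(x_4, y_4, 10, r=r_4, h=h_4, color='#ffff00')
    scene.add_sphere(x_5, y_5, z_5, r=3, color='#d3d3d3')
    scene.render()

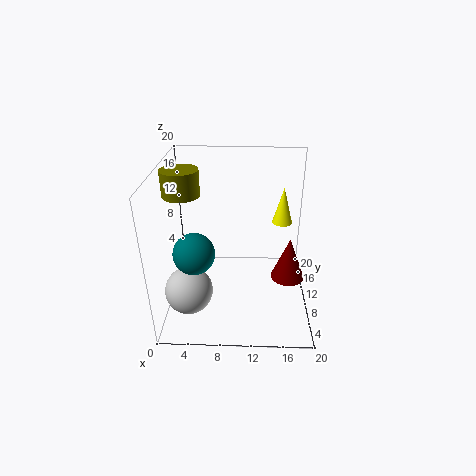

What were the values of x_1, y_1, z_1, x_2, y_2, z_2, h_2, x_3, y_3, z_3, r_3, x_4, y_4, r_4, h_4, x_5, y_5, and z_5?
x_1 = 5
y_1 = 3.5
z_1 = 11.5
x_2 = 2.5
y_2 = 10.5
z_2 = 16
h_2 = 3.5
x_3 = 17.5
y_3 = 11.5
z_3 = 2.5
r_3 = 2.5
x_4 = 16.5
y_4 = 15
r_4 = 1.5
h_4 = 5.5
x_5 = 4
y_5 = 3.5
z_5 = 6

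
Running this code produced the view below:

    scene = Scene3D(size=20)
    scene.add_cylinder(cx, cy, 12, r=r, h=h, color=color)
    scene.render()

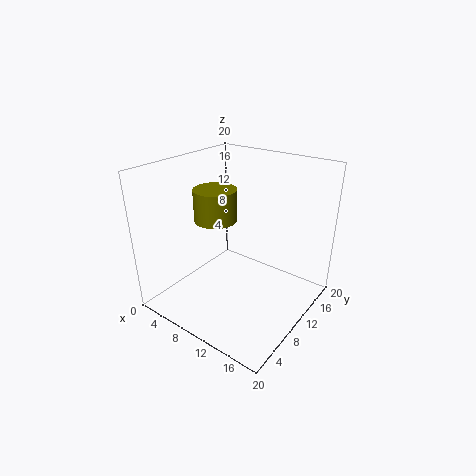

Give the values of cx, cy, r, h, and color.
cx = 6.5; cy = 9.5; r = 3; h = 4.5; color = 'olive'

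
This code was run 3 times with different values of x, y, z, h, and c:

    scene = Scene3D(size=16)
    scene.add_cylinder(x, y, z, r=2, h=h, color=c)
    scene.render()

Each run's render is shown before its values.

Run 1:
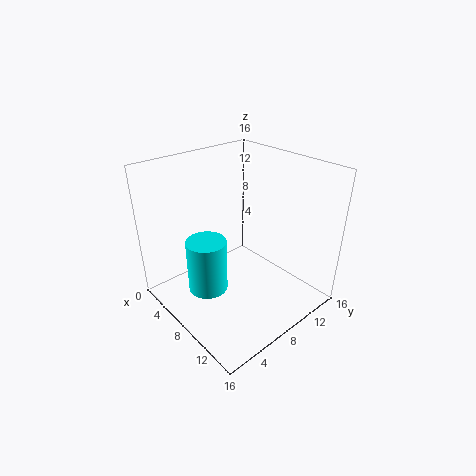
x = 9; y = 3; z = 4.5; h = 5.5; c = 'cyan'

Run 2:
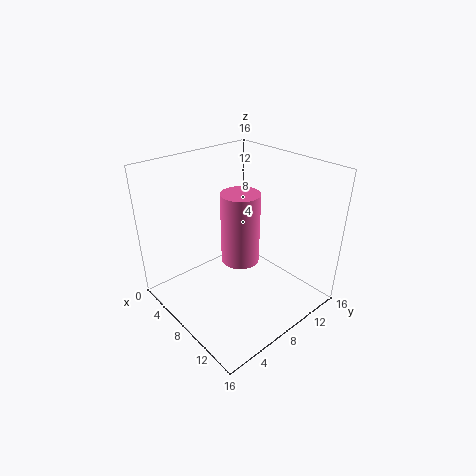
x = 9.5; y = 7; z = 6.5; h = 7.5; c = 'hotpink'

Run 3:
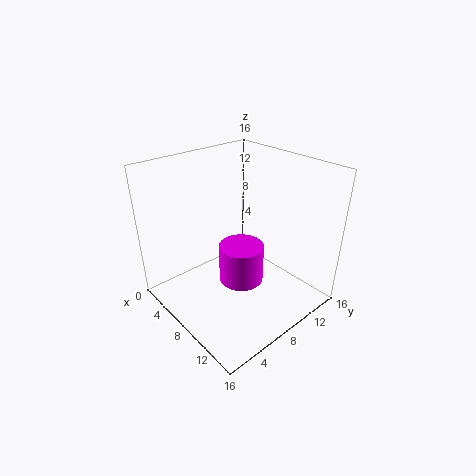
x = 13; y = 4; z = 7.5; h = 3.5; c = 'magenta'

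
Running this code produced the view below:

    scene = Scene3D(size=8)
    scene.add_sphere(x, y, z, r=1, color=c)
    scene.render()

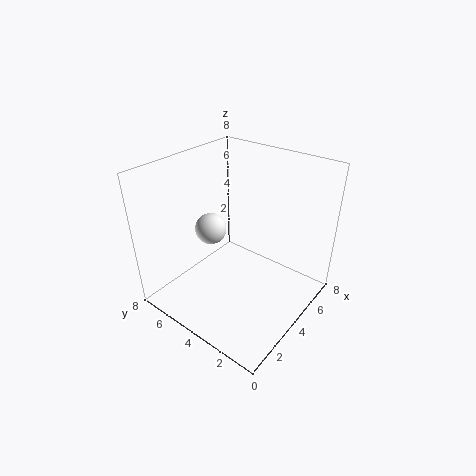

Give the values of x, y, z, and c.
x = 5, y = 7, z = 3, c = 'white'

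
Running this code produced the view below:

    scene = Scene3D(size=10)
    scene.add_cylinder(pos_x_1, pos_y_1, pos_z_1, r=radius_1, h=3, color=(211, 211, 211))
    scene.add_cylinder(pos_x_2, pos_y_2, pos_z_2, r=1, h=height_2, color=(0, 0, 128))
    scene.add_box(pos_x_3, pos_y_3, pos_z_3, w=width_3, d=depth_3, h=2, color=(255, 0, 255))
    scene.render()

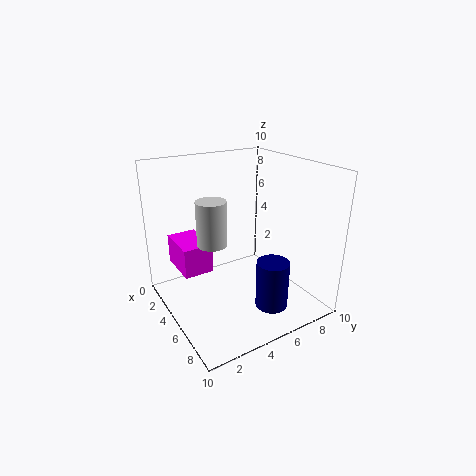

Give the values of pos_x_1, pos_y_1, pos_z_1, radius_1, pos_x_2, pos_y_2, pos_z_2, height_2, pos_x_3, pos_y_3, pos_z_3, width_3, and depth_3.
pos_x_1 = 5
pos_y_1 = 3
pos_z_1 = 5
radius_1 = 1
pos_x_2 = 9
pos_y_2 = 5
pos_z_2 = 2
height_2 = 3
pos_x_3 = 2
pos_y_3 = 1
pos_z_3 = 3
width_3 = 3
depth_3 = 2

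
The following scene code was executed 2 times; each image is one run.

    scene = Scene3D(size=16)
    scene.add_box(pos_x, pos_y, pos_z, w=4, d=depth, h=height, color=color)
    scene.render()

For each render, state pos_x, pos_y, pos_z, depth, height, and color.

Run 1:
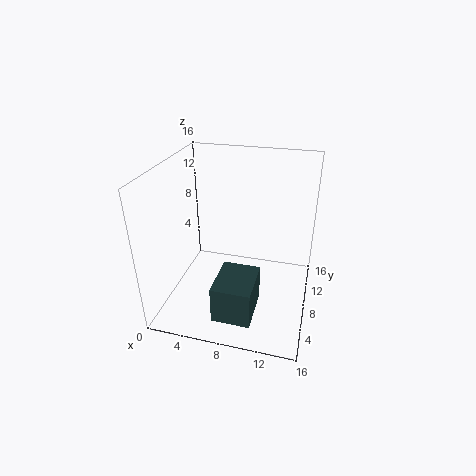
pos_x = 7; pos_y = 1; pos_z = 2; depth = 5; height = 4; color = 'darkslategray'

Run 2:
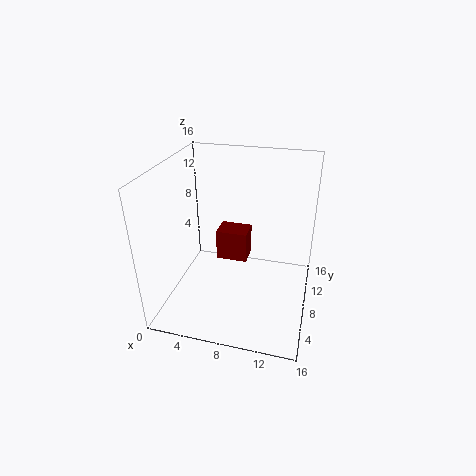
pos_x = 4; pos_y = 12; pos_z = 2; depth = 3; height = 4; color = 'maroon'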